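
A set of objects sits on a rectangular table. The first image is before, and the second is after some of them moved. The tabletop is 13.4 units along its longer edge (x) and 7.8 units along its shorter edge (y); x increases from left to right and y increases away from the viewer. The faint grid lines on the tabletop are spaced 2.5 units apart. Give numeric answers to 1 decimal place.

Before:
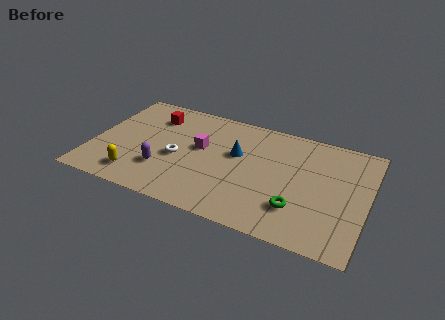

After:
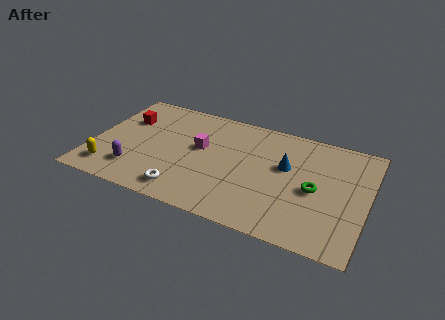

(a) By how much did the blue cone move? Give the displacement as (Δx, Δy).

(2.4, 0.0)

From the two frames, the blue cone sits at roughly (7.0, 4.7) before and (9.4, 4.7) after.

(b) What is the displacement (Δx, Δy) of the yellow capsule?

(-1.3, 0.0)

The yellow capsule was at about (2.4, 1.4) and moved to about (1.1, 1.4).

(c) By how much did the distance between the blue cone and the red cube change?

+3.5

Before: roughly 4.5 units apart; after: 8.0. That's 3.5 units further apart.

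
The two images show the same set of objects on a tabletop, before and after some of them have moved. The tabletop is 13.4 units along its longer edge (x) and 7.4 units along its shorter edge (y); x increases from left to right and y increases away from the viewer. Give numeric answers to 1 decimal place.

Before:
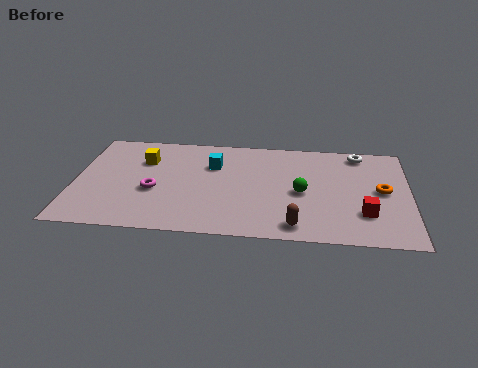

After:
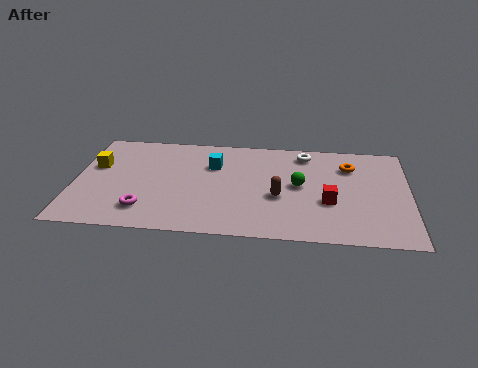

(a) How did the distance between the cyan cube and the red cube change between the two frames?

-1.6

The distance was about 6.8 in the first image and 5.2 in the second, so they moved 1.6 units closer together.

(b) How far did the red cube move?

1.6

The red cube was near (11.6, 2.1) before and (10.2, 2.8) after, so it travelled √(1.4² + 0.7²) ≈ 1.6 units.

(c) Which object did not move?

the cyan cube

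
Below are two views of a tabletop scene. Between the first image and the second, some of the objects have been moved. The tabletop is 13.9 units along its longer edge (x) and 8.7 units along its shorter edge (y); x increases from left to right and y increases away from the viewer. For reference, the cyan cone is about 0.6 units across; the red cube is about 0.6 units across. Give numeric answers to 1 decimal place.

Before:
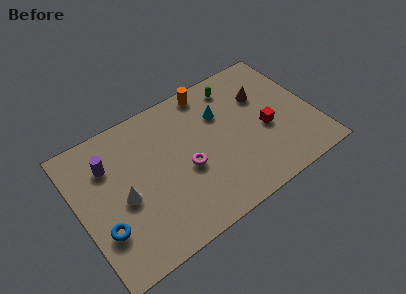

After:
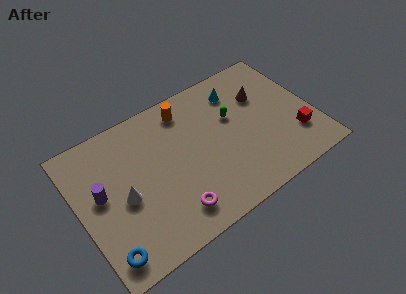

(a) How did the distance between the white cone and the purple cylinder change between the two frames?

-1.0

They were about 2.5 units apart before and 1.5 after — 1.0 units closer together.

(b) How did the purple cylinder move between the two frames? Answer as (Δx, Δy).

(-0.7, -1.5)

From the two frames, the purple cylinder sits at roughly (2.0, 6.3) before and (1.3, 4.8) after.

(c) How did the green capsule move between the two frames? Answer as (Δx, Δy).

(-0.5, -1.9)

The green capsule started near (9.8, 7.3) and ended near (9.3, 5.4).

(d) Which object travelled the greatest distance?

the magenta torus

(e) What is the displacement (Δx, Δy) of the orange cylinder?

(-1.5, -0.5)

The orange cylinder was at about (8.3, 7.8) and moved to about (6.8, 7.3).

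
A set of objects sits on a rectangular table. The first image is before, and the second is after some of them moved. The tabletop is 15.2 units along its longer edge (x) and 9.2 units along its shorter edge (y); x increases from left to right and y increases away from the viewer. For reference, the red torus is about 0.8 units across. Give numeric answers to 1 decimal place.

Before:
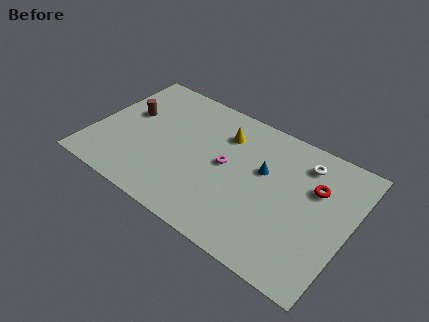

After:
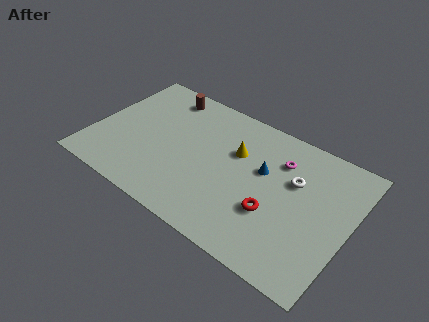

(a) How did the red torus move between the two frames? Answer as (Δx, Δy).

(-2.0, -2.9)

The red torus started near (13.0, 6.1) and ended near (11.0, 3.2).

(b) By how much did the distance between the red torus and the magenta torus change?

-1.7

Before: roughly 5.3 units apart; after: 3.6. That's 1.7 units closer together.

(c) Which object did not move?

the blue cone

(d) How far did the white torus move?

1.5

From (12.1, 7.4) to (11.8, 5.9), the white torus covered √(0.3² + 1.5²) ≈ 1.5 units.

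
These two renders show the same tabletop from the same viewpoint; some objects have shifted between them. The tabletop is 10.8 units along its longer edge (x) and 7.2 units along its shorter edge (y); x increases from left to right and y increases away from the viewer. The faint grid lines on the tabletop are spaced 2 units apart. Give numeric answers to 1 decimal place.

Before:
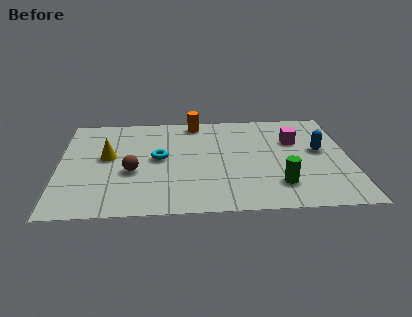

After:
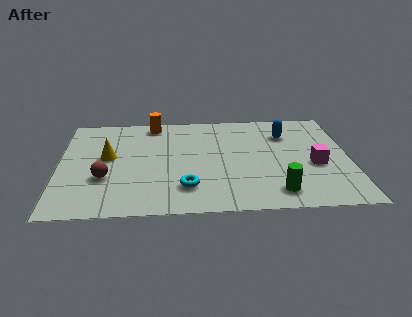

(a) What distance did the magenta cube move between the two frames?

1.9

The magenta cube was near (8.8, 4.8) before and (9.5, 3.0) after, so it travelled √(0.7² + 1.8²) ≈ 1.9 units.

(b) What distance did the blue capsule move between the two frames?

1.8

The blue capsule was near (9.7, 4.0) before and (8.5, 5.3) after, so it travelled √(1.2² + 1.3²) ≈ 1.8 units.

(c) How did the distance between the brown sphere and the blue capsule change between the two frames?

+0.3

They were about 7.1 units apart before and 7.4 after — 0.3 units further apart.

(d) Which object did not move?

the yellow cone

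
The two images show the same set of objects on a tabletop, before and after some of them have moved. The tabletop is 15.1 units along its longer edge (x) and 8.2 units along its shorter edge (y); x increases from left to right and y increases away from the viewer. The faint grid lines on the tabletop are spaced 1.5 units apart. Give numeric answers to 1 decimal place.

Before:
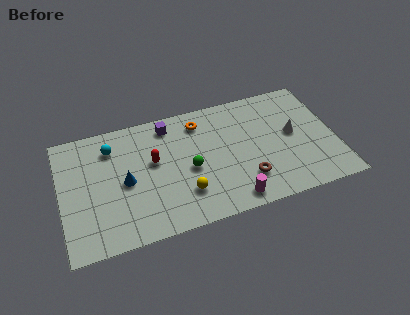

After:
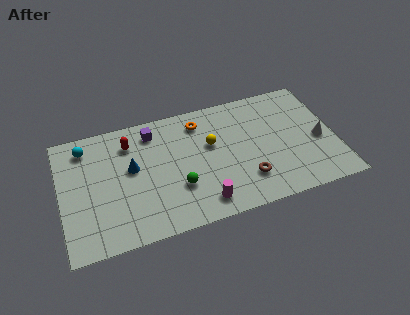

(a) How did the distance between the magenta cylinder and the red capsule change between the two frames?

+0.7

Before: roughly 5.5 units apart; after: 6.2. That's 0.7 units further apart.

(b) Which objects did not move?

the brown torus and the orange torus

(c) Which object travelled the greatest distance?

the yellow sphere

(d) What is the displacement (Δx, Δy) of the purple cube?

(-0.9, -0.2)

The purple cube started near (6.1, 7.0) and ended near (5.2, 6.8).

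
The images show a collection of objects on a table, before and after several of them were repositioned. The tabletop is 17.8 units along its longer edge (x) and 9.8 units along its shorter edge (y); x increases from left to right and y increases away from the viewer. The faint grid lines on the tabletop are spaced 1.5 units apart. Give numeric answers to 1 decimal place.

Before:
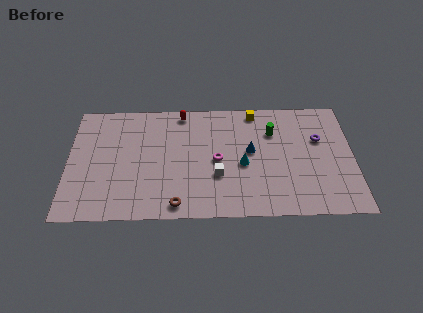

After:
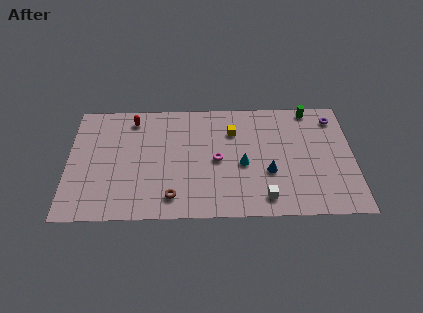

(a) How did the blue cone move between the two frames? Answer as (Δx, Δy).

(1.1, -1.8)

The blue cone started near (11.4, 5.4) and ended near (12.5, 3.6).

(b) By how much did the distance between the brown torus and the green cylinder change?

+2.9

Before: roughly 8.4 units apart; after: 11.3. That's 2.9 units further apart.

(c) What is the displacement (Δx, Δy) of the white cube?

(2.9, -1.9)

The white cube started near (9.3, 3.4) and ended near (12.2, 1.5).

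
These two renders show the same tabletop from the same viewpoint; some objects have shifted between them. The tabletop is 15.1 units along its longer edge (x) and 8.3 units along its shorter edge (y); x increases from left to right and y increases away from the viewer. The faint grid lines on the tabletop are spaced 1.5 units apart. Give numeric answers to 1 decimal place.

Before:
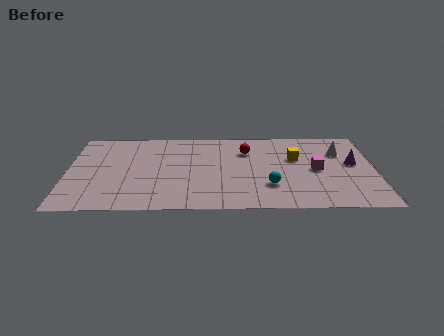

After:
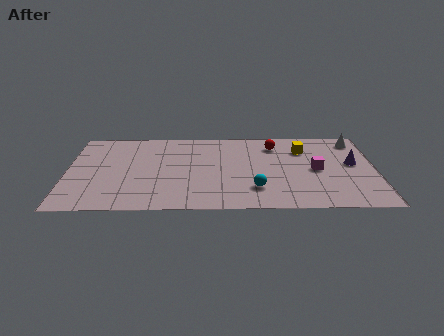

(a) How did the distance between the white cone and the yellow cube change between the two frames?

+0.5

The distance was about 2.3 in the first image and 2.8 in the second, so they moved 0.5 units further apart.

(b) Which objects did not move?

the purple cone and the magenta cube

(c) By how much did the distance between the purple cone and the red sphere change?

-1.1

They were about 5.4 units apart before and 4.3 after — 1.1 units closer together.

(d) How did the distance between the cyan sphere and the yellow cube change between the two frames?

+1.6

The distance was about 3.1 in the first image and 4.7 in the second, so they moved 1.6 units further apart.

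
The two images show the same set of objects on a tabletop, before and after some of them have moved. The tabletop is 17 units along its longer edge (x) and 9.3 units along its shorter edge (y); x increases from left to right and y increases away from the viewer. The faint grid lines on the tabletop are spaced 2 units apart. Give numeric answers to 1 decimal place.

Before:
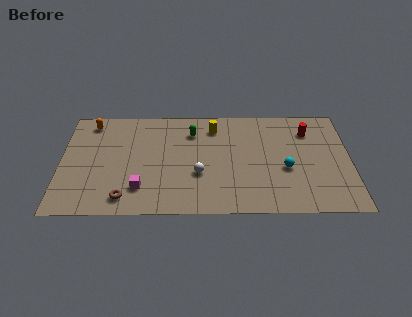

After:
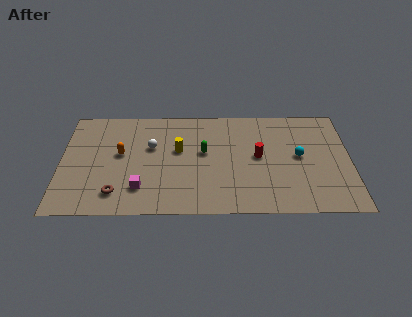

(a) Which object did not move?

the magenta cube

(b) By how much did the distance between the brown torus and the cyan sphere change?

+1.4

Before: roughly 9.7 units apart; after: 11.1. That's 1.4 units further apart.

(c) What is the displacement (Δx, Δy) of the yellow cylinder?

(-2.1, -2.0)

The yellow cylinder started near (9.0, 7.5) and ended near (6.9, 5.5).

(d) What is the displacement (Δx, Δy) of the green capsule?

(0.7, -1.8)

The green capsule was at about (7.7, 7.1) and moved to about (8.4, 5.3).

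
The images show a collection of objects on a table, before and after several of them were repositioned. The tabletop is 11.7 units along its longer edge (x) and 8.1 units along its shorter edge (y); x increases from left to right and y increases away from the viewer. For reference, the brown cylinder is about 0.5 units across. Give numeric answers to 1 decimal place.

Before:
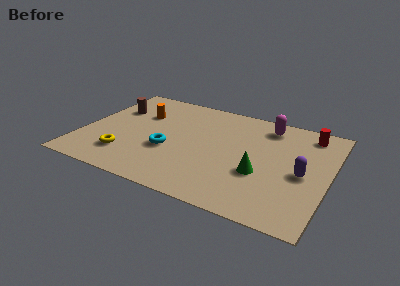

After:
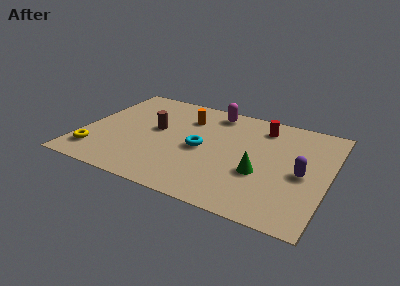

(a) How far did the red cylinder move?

2.2

The red cylinder moved from about (10.5, 6.9) to (8.3, 6.6), a distance of √(2.2² + 0.3²) ≈ 2.2.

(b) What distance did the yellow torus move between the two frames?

1.4

The yellow torus moved from about (2.3, 1.9) to (0.9, 1.6), a distance of √(1.4² + 0.3²) ≈ 1.4.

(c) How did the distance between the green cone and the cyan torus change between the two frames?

-1.4

The distance was about 4.4 in the first image and 3.0 in the second, so they moved 1.4 units closer together.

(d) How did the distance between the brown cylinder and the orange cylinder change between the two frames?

+0.7

The distance was about 1.3 in the first image and 2.0 in the second, so they moved 0.7 units further apart.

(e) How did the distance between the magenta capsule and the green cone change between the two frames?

+1.0

They were about 3.8 units apart before and 4.8 after — 1.0 units further apart.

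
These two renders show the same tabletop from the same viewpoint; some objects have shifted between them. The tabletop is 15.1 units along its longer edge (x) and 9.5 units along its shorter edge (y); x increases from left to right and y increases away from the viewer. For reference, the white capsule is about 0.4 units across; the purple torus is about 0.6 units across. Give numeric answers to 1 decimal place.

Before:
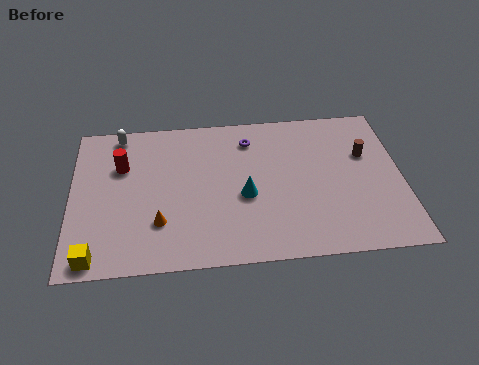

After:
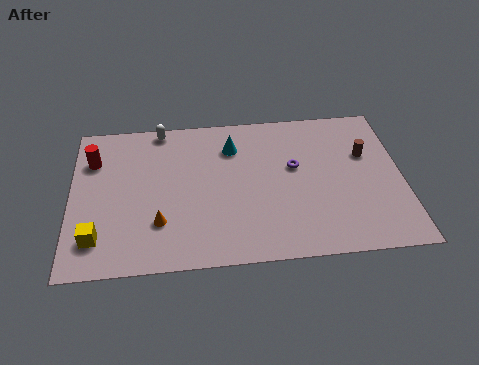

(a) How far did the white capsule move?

1.9

The white capsule was near (2.2, 8.5) before and (4.1, 8.7) after, so it travelled √(1.9² + 0.2²) ≈ 1.9 units.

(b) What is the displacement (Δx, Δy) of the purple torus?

(2.0, -2.0)

From the two frames, the purple torus sits at roughly (8.2, 7.6) before and (10.2, 5.6) after.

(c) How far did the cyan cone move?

3.2

From (7.9, 4.0) to (7.4, 7.2), the cyan cone covered √(0.5² + 3.2²) ≈ 3.2 units.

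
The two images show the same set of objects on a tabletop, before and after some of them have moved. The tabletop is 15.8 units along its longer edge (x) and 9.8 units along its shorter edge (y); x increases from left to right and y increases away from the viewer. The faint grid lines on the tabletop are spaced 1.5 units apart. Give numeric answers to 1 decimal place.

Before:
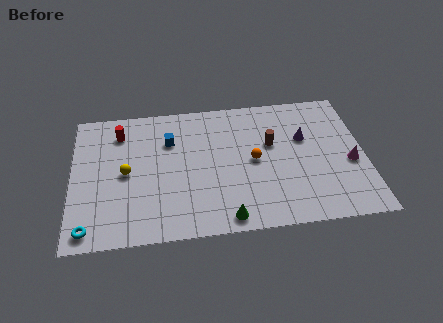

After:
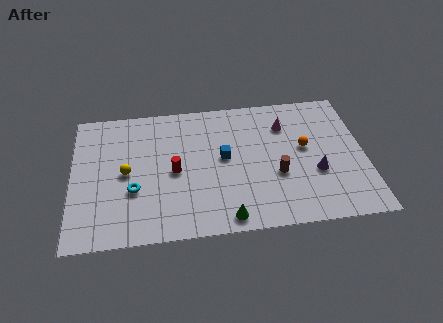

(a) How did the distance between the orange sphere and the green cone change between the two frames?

+2.1

Before: roughly 4.2 units apart; after: 6.3. That's 2.1 units further apart.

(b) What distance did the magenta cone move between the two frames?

4.7

From (15.0, 4.1) to (11.6, 7.3), the magenta cone covered √(3.4² + 3.2²) ≈ 4.7 units.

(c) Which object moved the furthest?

the magenta cone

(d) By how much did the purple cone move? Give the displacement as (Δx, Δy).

(0.5, -2.6)

The purple cone started near (12.6, 6.2) and ended near (13.1, 3.6).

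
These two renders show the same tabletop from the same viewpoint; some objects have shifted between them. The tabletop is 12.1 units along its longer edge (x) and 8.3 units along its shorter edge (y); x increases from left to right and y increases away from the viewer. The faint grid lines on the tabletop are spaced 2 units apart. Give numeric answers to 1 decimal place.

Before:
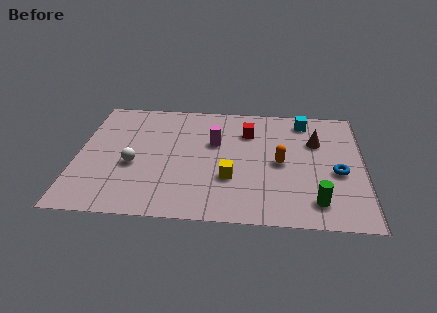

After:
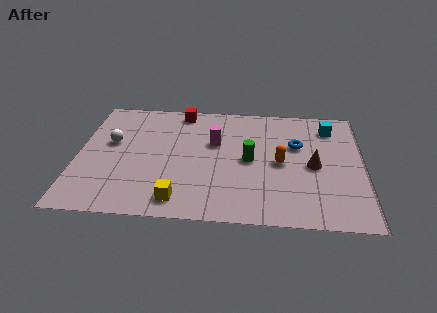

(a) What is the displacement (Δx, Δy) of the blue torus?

(-1.7, 1.8)

From the two frames, the blue torus sits at roughly (11.0, 3.5) before and (9.3, 5.3) after.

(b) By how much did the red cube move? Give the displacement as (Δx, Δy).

(-2.9, 1.3)

The red cube started near (7.2, 6.1) and ended near (4.3, 7.4).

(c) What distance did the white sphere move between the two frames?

1.8

The white sphere was near (2.4, 3.4) before and (1.4, 4.9) after, so it travelled √(1.0² + 1.5²) ≈ 1.8 units.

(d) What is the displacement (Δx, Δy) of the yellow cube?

(-2.1, -1.6)

The yellow cube started near (6.5, 2.8) and ended near (4.4, 1.2).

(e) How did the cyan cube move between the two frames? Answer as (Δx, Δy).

(1.1, -0.4)

The cyan cube started near (9.6, 7.1) and ended near (10.7, 6.7).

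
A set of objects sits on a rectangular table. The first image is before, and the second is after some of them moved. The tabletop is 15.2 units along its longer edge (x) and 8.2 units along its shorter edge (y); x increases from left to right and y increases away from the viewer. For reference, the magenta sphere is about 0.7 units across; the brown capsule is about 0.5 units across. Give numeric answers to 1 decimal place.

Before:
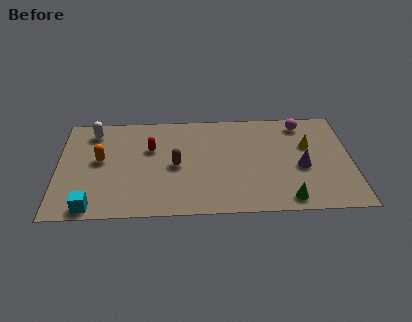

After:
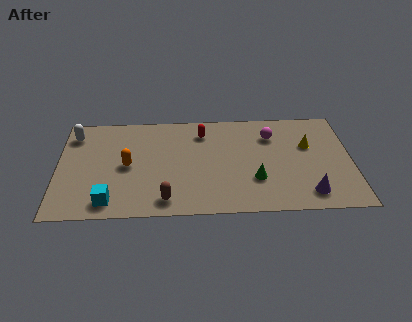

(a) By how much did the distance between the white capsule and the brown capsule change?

+2.0

Before: roughly 5.2 units apart; after: 7.2. That's 2.0 units further apart.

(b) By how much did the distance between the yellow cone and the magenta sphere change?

+0.3

Before: roughly 1.8 units apart; after: 2.1. That's 0.3 units further apart.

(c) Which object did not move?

the yellow cone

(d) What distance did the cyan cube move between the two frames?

1.0

From (1.8, 0.8) to (2.7, 1.2), the cyan cube covered √(0.9² + 0.4²) ≈ 1.0 units.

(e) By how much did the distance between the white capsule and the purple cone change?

+1.9

Before: roughly 11.3 units apart; after: 13.2. That's 1.9 units further apart.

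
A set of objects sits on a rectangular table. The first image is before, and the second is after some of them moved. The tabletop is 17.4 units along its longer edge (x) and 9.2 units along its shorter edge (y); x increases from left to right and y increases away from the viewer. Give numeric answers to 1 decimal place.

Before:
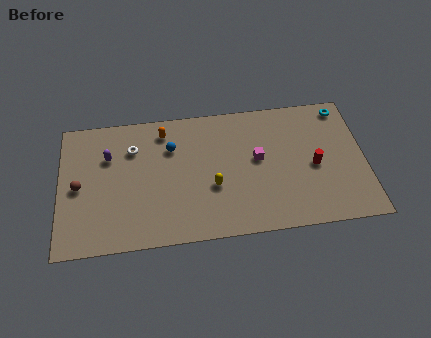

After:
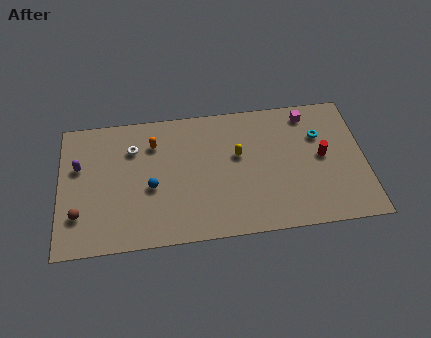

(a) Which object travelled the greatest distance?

the magenta cube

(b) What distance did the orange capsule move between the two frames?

1.0

The orange capsule was near (6.0, 7.7) before and (5.4, 6.9) after, so it travelled √(0.6² + 0.8²) ≈ 1.0 units.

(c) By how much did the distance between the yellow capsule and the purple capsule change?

+2.6

Before: roughly 6.5 units apart; after: 9.1. That's 2.6 units further apart.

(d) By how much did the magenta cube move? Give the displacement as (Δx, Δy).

(3.0, 2.8)

The magenta cube was at about (11.3, 5.1) and moved to about (14.3, 7.9).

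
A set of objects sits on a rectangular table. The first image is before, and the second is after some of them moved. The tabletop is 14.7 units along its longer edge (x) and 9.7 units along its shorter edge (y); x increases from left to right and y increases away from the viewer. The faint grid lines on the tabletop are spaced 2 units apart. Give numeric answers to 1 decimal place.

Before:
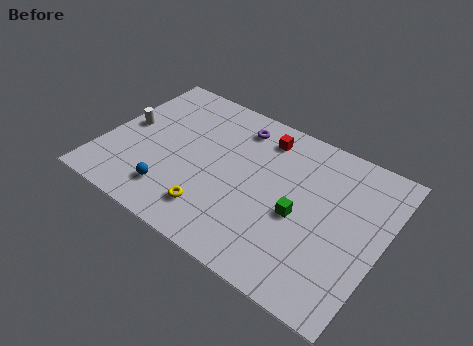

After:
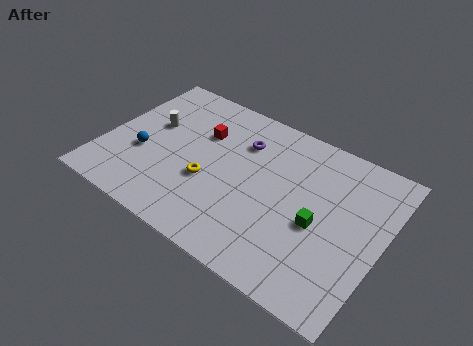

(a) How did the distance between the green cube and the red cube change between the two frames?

+2.5

They were about 4.6 units apart before and 7.1 after — 2.5 units further apart.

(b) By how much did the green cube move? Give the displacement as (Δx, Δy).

(1.0, 0.0)

The green cube was at about (10.5, 4.2) and moved to about (11.5, 4.2).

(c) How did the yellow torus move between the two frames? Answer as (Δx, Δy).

(-0.6, 1.7)

The yellow torus was at about (6.3, 2.0) and moved to about (5.7, 3.7).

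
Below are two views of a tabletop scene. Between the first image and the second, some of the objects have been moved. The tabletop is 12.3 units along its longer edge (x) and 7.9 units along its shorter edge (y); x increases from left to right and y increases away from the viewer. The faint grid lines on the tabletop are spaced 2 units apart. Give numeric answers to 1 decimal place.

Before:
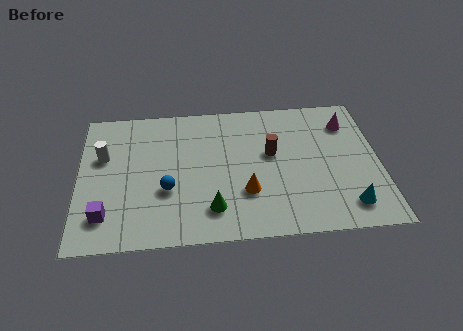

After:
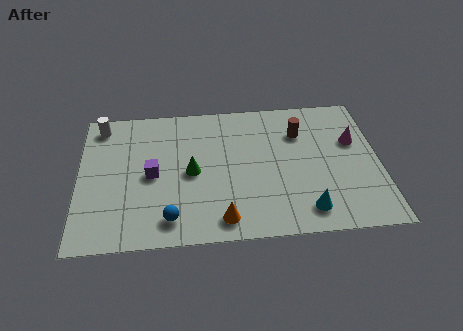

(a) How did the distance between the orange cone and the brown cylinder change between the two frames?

+3.3

The distance was about 2.4 in the first image and 5.7 in the second, so they moved 3.3 units further apart.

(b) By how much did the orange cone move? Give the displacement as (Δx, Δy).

(-1.0, -1.4)

The orange cone was at about (6.8, 2.5) and moved to about (5.8, 1.1).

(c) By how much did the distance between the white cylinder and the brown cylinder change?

+1.4

They were about 6.9 units apart before and 8.3 after — 1.4 units further apart.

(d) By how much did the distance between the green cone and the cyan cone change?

-0.3

The distance was about 5.5 in the first image and 5.2 in the second, so they moved 0.3 units closer together.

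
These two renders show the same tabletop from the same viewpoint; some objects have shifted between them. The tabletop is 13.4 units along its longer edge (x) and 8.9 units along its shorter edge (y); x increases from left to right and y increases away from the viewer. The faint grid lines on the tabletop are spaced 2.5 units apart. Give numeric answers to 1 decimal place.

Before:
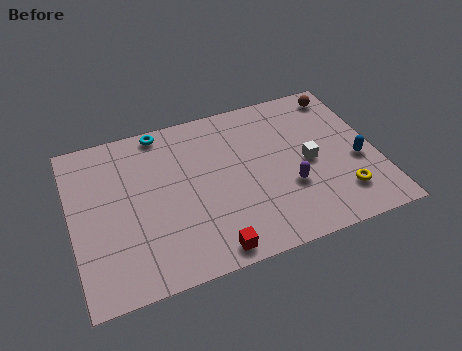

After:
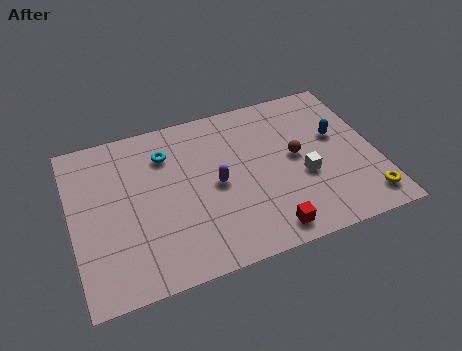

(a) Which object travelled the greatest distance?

the brown sphere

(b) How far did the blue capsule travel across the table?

1.8

From (12.5, 3.6) to (11.8, 5.3), the blue capsule covered √(0.7² + 1.7²) ≈ 1.8 units.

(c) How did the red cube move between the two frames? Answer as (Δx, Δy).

(2.5, 0.2)

The red cube started near (5.7, 0.9) and ended near (8.2, 1.1).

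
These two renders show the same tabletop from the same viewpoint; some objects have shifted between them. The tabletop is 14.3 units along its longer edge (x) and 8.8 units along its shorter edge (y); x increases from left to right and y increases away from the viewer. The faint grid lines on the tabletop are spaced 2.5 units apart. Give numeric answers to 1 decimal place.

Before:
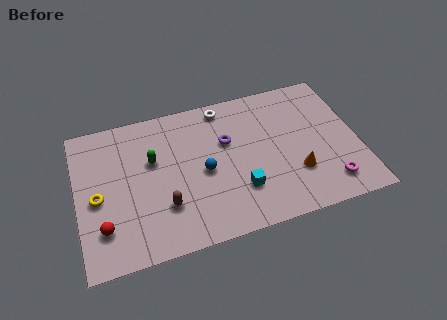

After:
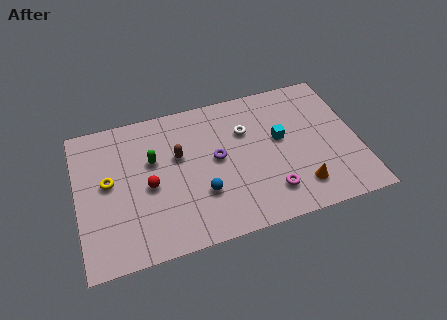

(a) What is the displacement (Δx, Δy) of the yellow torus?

(0.6, 0.8)

The yellow torus started near (1.0, 4.0) and ended near (1.6, 4.8).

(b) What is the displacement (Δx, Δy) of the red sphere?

(2.4, 1.8)

From the two frames, the red sphere sits at roughly (1.2, 2.2) before and (3.6, 4.0) after.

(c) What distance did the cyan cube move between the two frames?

3.4

The cyan cube moved from about (8.1, 2.5) to (10.4, 5.0), a distance of √(2.3² + 2.5²) ≈ 3.4.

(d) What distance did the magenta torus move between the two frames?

3.0

The magenta torus moved from about (12.6, 1.6) to (9.6, 1.9), a distance of √(3.0² + 0.3²) ≈ 3.0.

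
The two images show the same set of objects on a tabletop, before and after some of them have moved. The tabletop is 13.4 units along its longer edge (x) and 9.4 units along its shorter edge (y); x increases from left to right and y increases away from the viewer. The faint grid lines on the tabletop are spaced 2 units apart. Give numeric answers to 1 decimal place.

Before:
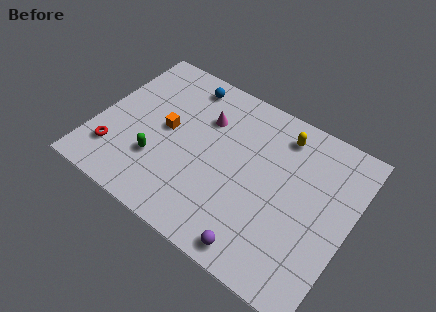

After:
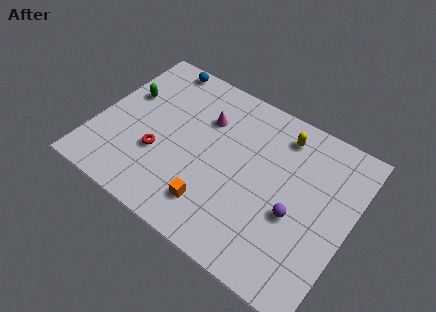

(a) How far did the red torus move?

2.5

From (1.3, 2.2) to (3.5, 3.3), the red torus covered √(2.2² + 1.1²) ≈ 2.5 units.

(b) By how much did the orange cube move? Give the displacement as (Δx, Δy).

(3.1, -2.9)

The orange cube started near (3.6, 4.9) and ended near (6.7, 2.0).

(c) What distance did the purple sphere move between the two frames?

3.1

From (9.3, 1.0) to (10.7, 3.8), the purple sphere covered √(1.4² + 2.8²) ≈ 3.1 units.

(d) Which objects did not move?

the yellow capsule and the magenta cone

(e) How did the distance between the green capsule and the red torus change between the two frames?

+1.2

Before: roughly 2.3 units apart; after: 3.5. That's 1.2 units further apart.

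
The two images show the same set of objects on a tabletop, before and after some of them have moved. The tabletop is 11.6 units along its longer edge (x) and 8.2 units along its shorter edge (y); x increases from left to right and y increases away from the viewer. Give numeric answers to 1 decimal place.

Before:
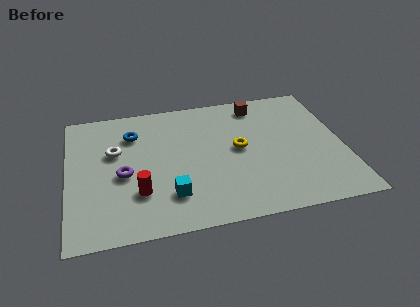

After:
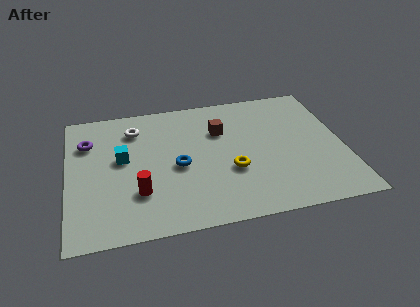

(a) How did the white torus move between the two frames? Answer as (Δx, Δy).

(0.9, 1.3)

From the two frames, the white torus sits at roughly (2.0, 5.1) before and (2.9, 6.4) after.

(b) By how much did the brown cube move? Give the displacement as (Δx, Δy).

(-1.7, -1.4)

The brown cube was at about (8.2, 7.0) and moved to about (6.5, 5.6).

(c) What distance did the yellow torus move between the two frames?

1.4

The yellow torus was near (7.2, 4.3) before and (6.8, 3.0) after, so it travelled √(0.4² + 1.3²) ≈ 1.4 units.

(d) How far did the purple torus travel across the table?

2.7

From (2.3, 3.6) to (0.9, 5.9), the purple torus covered √(1.4² + 2.3²) ≈ 2.7 units.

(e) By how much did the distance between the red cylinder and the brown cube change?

-2.2

The distance was about 7.0 in the first image and 4.8 in the second, so they moved 2.2 units closer together.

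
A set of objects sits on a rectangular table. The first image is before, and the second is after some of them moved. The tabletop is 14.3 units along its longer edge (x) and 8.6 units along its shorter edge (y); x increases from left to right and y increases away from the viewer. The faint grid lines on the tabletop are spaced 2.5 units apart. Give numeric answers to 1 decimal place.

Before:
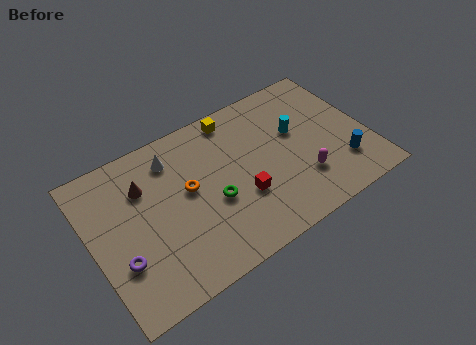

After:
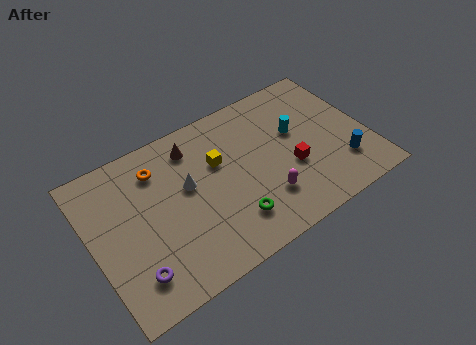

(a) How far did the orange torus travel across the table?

2.3

The orange torus moved from about (5.0, 4.8) to (3.7, 6.7), a distance of √(1.3² + 1.9²) ≈ 2.3.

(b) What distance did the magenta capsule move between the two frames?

2.0

From (10.6, 2.4) to (8.6, 2.3), the magenta capsule covered √(2.0² + 0.1²) ≈ 2.0 units.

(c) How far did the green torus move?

1.7

The green torus moved from about (6.1, 3.5) to (6.8, 2.0), a distance of √(0.7² + 1.5²) ≈ 1.7.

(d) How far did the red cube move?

2.7

The red cube moved from about (7.5, 3.0) to (10.2, 3.3), a distance of √(2.7² + 0.3²) ≈ 2.7.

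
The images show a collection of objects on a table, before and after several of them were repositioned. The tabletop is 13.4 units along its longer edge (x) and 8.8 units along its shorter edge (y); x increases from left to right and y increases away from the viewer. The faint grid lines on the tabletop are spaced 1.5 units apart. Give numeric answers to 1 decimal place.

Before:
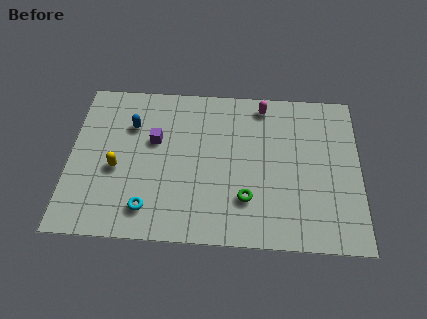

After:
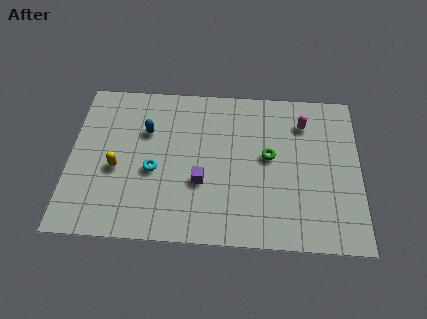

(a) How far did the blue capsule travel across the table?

0.8

The blue capsule was near (2.8, 6.2) before and (3.5, 5.9) after, so it travelled √(0.7² + 0.3²) ≈ 0.8 units.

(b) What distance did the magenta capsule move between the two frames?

2.1

The magenta capsule was near (8.9, 7.7) before and (10.8, 6.8) after, so it travelled √(1.9² + 0.9²) ≈ 2.1 units.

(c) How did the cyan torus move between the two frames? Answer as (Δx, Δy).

(0.2, 2.1)

The cyan torus was at about (3.7, 1.6) and moved to about (3.9, 3.7).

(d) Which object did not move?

the yellow capsule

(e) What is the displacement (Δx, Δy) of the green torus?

(1.0, 2.4)

The green torus was at about (8.2, 2.4) and moved to about (9.2, 4.8).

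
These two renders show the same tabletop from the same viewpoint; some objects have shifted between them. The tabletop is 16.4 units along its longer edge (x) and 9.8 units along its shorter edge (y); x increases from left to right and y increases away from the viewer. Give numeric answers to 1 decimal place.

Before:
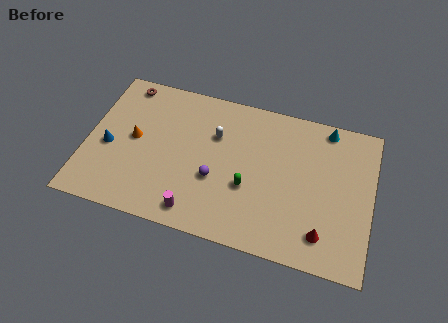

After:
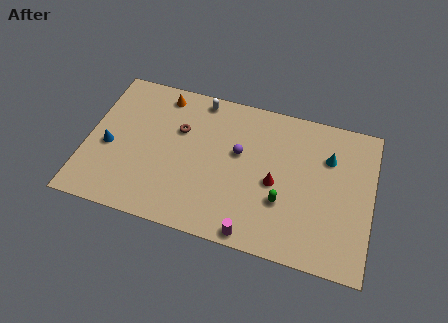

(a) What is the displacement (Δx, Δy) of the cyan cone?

(0.2, -1.9)

The cyan cone started near (13.6, 8.8) and ended near (13.8, 6.9).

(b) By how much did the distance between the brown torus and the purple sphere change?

-4.0

Before: roughly 7.6 units apart; after: 3.6. That's 4.0 units closer together.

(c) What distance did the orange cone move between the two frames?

3.6

From (2.7, 5.1) to (4.0, 8.5), the orange cone covered √(1.3² + 3.4²) ≈ 3.6 units.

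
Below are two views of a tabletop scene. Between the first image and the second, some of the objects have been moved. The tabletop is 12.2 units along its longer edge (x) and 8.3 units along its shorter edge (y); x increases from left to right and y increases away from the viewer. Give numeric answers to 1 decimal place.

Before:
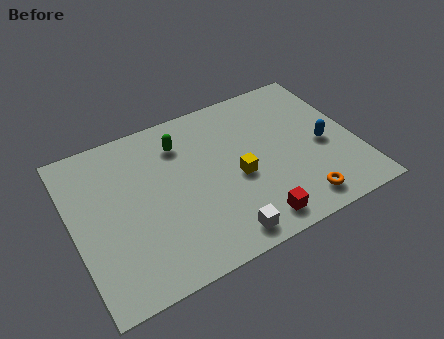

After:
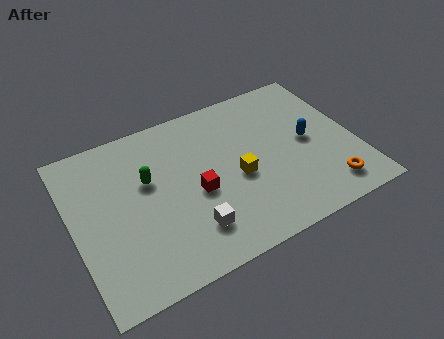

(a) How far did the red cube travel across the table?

3.3

From (7.3, 1.1) to (5.2, 3.6), the red cube covered √(2.1² + 2.5²) ≈ 3.3 units.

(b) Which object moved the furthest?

the red cube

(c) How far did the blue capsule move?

0.8

The blue capsule moved from about (10.8, 3.7) to (10.2, 4.2), a distance of √(0.6² + 0.5²) ≈ 0.8.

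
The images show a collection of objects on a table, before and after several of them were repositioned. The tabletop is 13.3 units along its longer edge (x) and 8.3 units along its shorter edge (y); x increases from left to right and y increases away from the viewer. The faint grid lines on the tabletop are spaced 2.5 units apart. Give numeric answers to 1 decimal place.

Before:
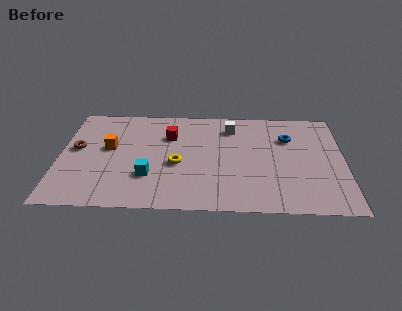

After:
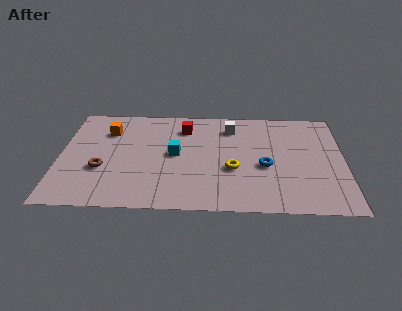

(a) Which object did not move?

the white cube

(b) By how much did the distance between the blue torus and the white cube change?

+0.7

Before: roughly 2.8 units apart; after: 3.5. That's 0.7 units further apart.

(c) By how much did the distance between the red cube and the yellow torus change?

+1.7

They were about 2.3 units apart before and 4.0 after — 1.7 units further apart.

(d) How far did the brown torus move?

2.0

The brown torus moved from about (0.8, 4.6) to (2.0, 3.0), a distance of √(1.2² + 1.6²) ≈ 2.0.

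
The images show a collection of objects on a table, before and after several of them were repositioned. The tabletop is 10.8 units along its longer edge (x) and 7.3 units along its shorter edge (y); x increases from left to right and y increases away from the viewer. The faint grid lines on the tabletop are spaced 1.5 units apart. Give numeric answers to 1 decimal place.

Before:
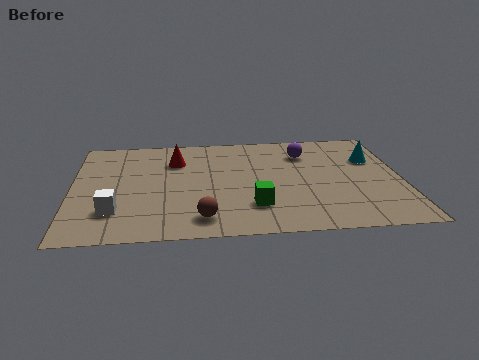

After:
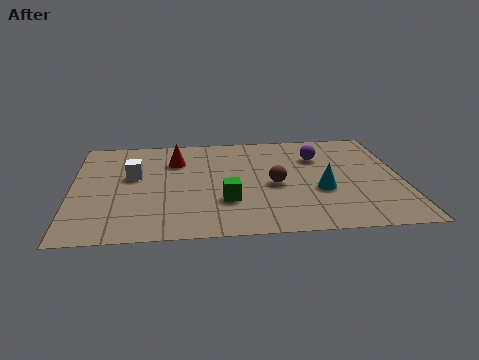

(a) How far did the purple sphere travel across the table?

0.5

The purple sphere was near (7.7, 5.5) before and (8.1, 5.2) after, so it travelled √(0.4² + 0.3²) ≈ 0.5 units.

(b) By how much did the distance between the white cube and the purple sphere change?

-1.1

Before: roughly 7.3 units apart; after: 6.2. That's 1.1 units closer together.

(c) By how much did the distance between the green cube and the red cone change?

-0.8

Before: roughly 4.2 units apart; after: 3.4. That's 0.8 units closer together.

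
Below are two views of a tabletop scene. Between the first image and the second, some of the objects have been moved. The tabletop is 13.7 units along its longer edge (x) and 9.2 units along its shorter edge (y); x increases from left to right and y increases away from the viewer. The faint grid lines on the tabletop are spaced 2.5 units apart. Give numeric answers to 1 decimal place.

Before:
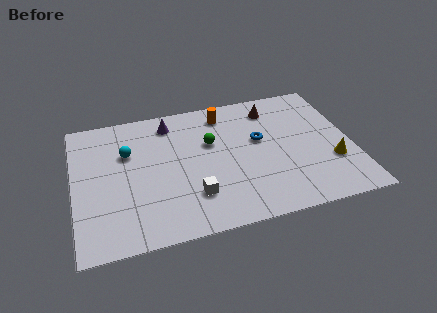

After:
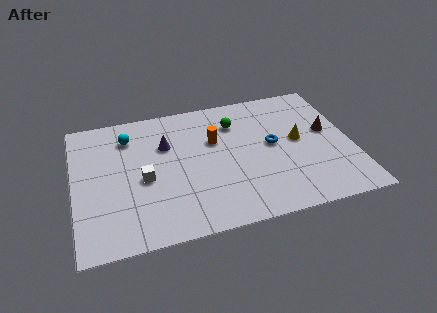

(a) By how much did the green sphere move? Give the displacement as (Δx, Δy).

(1.3, 1.1)

From the two frames, the green sphere sits at roughly (6.8, 5.8) before and (8.1, 6.9) after.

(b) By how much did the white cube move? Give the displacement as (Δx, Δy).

(-2.3, 1.7)

The white cube started near (5.7, 2.4) and ended near (3.4, 4.1).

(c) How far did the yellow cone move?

2.4

From (12.6, 3.0) to (11.1, 4.9), the yellow cone covered √(1.5² + 1.9²) ≈ 2.4 units.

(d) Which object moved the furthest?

the brown cone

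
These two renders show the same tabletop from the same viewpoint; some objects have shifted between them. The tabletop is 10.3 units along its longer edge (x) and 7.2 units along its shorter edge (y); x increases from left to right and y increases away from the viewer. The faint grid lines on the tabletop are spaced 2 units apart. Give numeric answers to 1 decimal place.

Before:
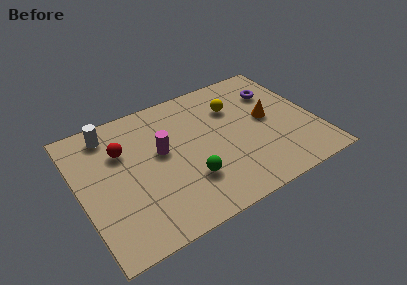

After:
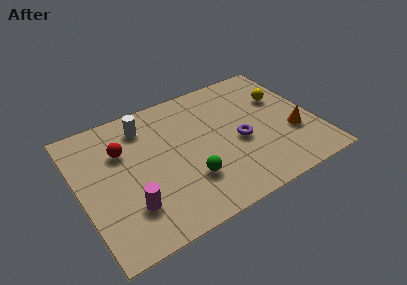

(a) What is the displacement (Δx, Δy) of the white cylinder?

(1.5, -0.3)

From the two frames, the white cylinder sits at roughly (1.6, 6.1) before and (3.1, 5.8) after.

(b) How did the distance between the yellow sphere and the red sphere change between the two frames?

+2.1

Before: roughly 5.0 units apart; after: 7.1. That's 2.1 units further apart.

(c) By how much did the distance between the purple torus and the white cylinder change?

-2.7

They were about 7.4 units apart before and 4.7 after — 2.7 units closer together.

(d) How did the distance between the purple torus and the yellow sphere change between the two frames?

+0.8

They were about 1.9 units apart before and 2.7 after — 0.8 units further apart.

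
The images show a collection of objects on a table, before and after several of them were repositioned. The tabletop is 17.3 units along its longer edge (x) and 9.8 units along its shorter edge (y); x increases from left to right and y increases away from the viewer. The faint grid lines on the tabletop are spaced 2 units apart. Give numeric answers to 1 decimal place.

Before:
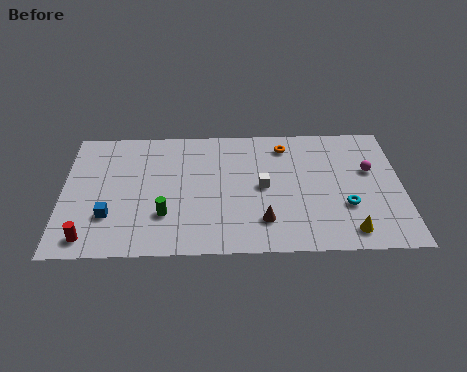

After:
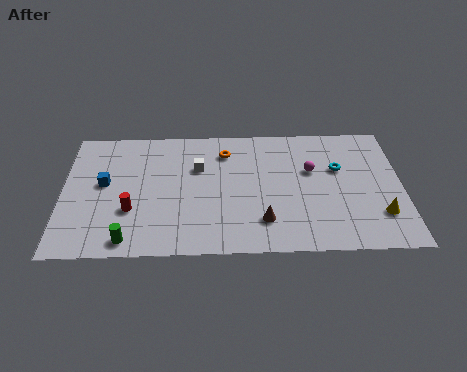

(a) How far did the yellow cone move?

2.0

From (14.5, 1.4) to (16.1, 2.6), the yellow cone covered √(1.6² + 1.2²) ≈ 2.0 units.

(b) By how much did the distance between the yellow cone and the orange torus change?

+1.9

They were about 7.4 units apart before and 9.3 after — 1.9 units further apart.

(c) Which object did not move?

the brown cone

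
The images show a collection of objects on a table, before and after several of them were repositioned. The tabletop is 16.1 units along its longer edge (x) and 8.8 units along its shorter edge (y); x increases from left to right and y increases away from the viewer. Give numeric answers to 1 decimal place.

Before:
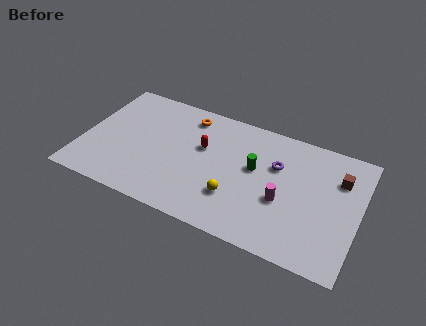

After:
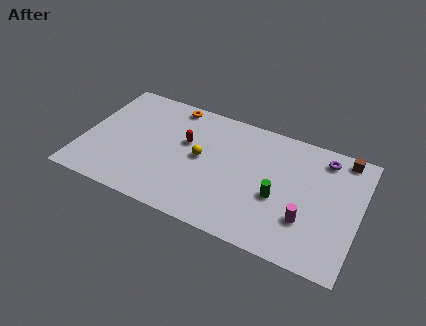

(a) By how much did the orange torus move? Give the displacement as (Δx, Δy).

(-1.0, 0.5)

The orange torus was at about (5.8, 7.4) and moved to about (4.8, 7.9).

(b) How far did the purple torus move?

3.1

From (11.2, 5.8) to (13.8, 7.4), the purple torus covered √(2.6² + 1.6²) ≈ 3.1 units.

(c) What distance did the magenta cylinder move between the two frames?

1.6

The magenta cylinder was near (11.8, 3.5) before and (13.2, 2.7) after, so it travelled √(1.4² + 0.8²) ≈ 1.6 units.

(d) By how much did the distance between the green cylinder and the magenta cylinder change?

-0.5

They were about 2.4 units apart before and 1.9 after — 0.5 units closer together.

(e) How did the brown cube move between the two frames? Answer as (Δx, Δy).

(0.1, 1.6)

The brown cube was at about (14.8, 6.3) and moved to about (14.9, 7.9).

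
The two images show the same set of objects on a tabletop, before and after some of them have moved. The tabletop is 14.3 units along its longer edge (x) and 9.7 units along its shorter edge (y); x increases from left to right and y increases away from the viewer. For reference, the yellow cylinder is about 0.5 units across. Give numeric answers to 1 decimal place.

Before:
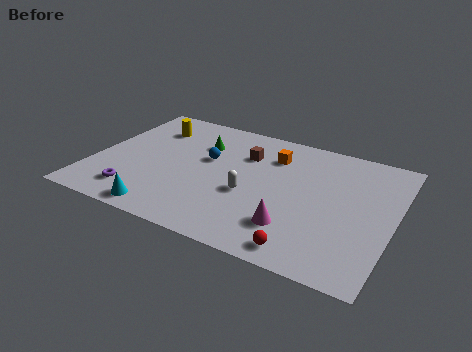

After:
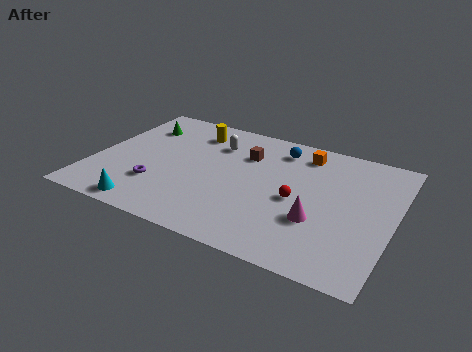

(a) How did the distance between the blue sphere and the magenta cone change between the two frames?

-0.4

The distance was about 5.7 in the first image and 5.3 in the second, so they moved 0.4 units closer together.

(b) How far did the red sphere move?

3.4

The red sphere was near (10.6, 1.1) before and (9.8, 4.4) after, so it travelled √(0.8² + 3.3²) ≈ 3.4 units.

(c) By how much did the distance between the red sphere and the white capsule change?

+1.0

They were about 4.1 units apart before and 5.1 after — 1.0 units further apart.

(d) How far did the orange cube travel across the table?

1.6

From (8.3, 7.3) to (9.7, 8.1), the orange cube covered √(1.4² + 0.8²) ≈ 1.6 units.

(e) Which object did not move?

the brown cube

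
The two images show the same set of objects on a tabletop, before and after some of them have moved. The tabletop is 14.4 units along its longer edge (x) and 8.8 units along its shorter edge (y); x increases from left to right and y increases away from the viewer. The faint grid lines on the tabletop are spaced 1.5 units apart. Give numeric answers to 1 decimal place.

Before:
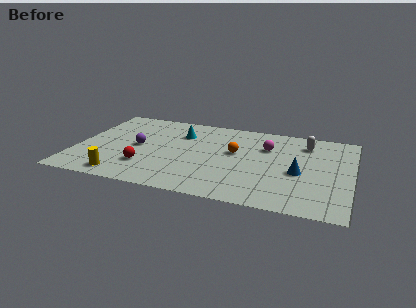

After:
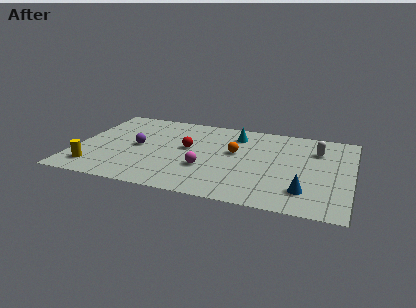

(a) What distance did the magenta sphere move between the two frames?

4.3

The magenta sphere moved from about (9.9, 6.1) to (6.9, 3.0), a distance of √(3.0² + 3.1²) ≈ 4.3.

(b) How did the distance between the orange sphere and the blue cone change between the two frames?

+1.3

They were about 3.6 units apart before and 4.9 after — 1.3 units further apart.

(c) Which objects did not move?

the orange sphere and the purple sphere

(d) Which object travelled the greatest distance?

the magenta sphere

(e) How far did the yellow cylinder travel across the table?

1.6

The yellow cylinder was near (2.7, 1.1) before and (1.2, 1.6) after, so it travelled √(1.5² + 0.5²) ≈ 1.6 units.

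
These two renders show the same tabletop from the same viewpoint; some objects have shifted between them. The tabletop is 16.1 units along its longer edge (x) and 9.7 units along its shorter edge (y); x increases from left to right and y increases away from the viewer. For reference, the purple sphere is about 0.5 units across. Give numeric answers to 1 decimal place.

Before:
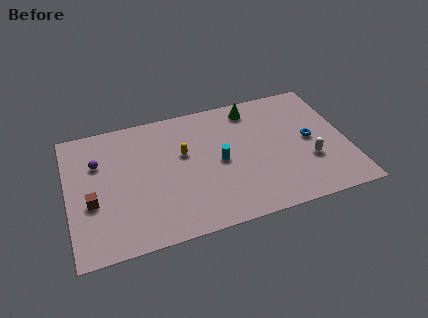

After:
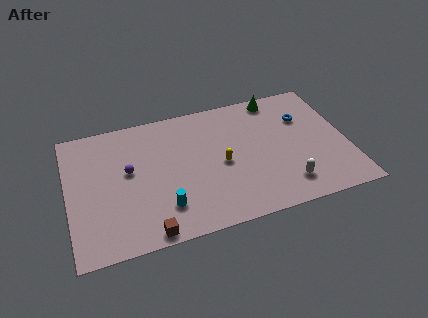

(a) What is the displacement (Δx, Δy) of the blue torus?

(-0.2, 1.8)

The blue torus was at about (14.0, 4.9) and moved to about (13.8, 6.7).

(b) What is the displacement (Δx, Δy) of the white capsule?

(-1.5, -1.4)

The white capsule was at about (13.8, 3.3) and moved to about (12.3, 1.9).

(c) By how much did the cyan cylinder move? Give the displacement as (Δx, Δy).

(-3.4, -2.4)

The cyan cylinder started near (8.7, 4.7) and ended near (5.3, 2.3).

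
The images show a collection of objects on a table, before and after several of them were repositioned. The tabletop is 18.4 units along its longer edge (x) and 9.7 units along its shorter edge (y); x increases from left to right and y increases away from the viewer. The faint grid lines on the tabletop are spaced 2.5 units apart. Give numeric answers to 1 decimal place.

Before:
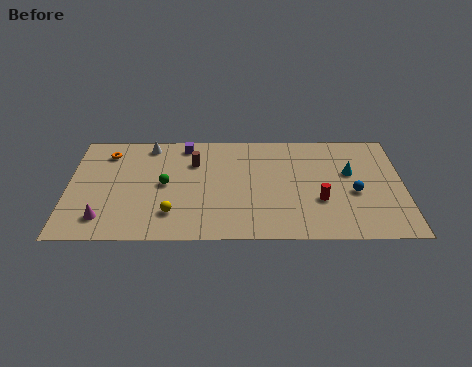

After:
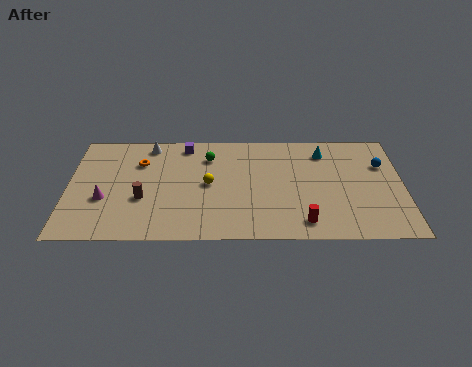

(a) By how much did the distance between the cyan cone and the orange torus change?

-3.3

The distance was about 13.5 in the first image and 10.2 in the second, so they moved 3.3 units closer together.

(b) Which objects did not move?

the white cone and the purple cube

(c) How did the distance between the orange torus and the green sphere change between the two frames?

-0.5

The distance was about 4.3 in the first image and 3.8 in the second, so they moved 0.5 units closer together.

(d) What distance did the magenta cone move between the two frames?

1.7

The magenta cone moved from about (2.0, 1.9) to (2.0, 3.6), a distance of √(0.0² + 1.7²) ≈ 1.7.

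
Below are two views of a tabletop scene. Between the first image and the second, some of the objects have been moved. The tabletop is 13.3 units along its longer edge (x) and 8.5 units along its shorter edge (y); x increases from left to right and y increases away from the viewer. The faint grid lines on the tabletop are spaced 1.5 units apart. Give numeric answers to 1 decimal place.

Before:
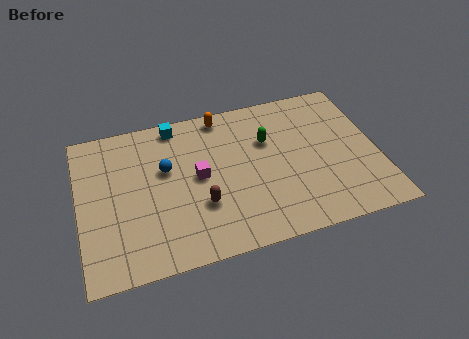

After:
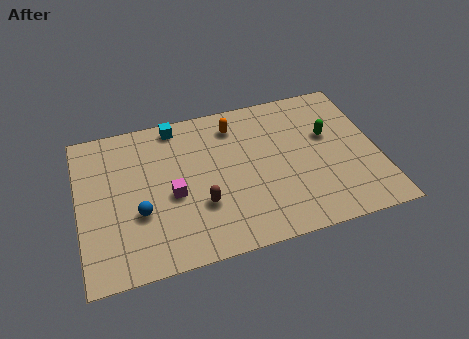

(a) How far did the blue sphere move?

2.5

From (3.9, 5.2) to (2.6, 3.1), the blue sphere covered √(1.3² + 2.1²) ≈ 2.5 units.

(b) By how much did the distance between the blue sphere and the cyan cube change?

+2.4

Before: roughly 2.5 units apart; after: 4.9. That's 2.4 units further apart.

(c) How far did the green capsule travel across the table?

2.7

From (8.5, 5.6) to (11.2, 5.2), the green capsule covered √(2.7² + 0.4²) ≈ 2.7 units.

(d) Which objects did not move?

the brown capsule and the cyan cube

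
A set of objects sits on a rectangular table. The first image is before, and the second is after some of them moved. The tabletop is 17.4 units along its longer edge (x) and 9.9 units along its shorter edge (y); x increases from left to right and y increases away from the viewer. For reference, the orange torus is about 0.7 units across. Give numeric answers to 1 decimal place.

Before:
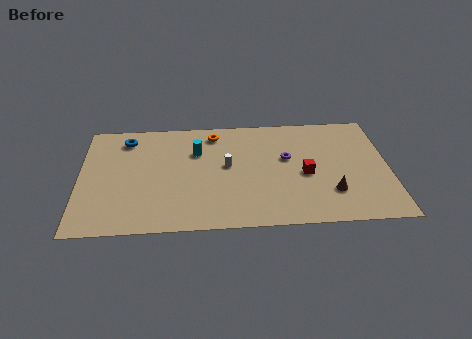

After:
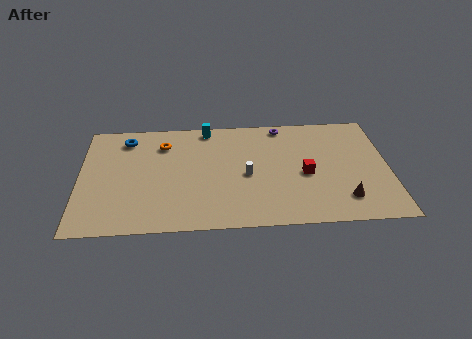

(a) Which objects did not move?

the red cube and the blue torus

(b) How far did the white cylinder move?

1.4

The white cylinder was near (8.3, 5.4) before and (9.4, 4.5) after, so it travelled √(1.1² + 0.9²) ≈ 1.4 units.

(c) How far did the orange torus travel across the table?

3.0

The orange torus moved from about (7.6, 8.4) to (4.7, 7.6), a distance of √(2.9² + 0.8²) ≈ 3.0.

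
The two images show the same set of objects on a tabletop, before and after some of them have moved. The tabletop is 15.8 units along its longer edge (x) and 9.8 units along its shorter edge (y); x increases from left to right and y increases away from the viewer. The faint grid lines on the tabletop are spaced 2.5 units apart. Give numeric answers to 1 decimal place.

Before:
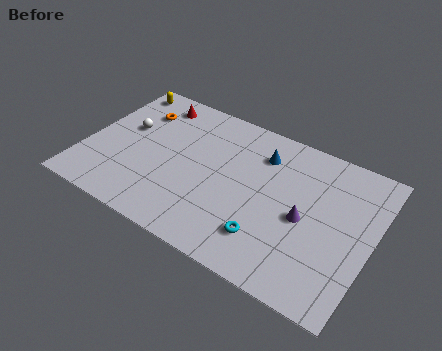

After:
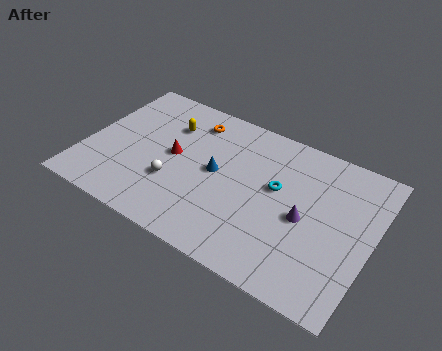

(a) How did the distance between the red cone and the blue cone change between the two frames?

-4.0

Before: roughly 6.4 units apart; after: 2.4. That's 4.0 units closer together.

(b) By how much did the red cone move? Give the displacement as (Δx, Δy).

(1.7, -3.2)

The red cone was at about (3.1, 8.3) and moved to about (4.8, 5.1).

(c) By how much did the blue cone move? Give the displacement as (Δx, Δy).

(-2.2, -2.4)

The blue cone was at about (9.4, 7.5) and moved to about (7.2, 5.1).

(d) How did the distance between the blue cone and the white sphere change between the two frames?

-4.8

Before: roughly 7.6 units apart; after: 2.8. That's 4.8 units closer together.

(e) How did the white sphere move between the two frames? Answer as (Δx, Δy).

(3.1, -2.5)

The white sphere started near (2.0, 5.8) and ended near (5.1, 3.3).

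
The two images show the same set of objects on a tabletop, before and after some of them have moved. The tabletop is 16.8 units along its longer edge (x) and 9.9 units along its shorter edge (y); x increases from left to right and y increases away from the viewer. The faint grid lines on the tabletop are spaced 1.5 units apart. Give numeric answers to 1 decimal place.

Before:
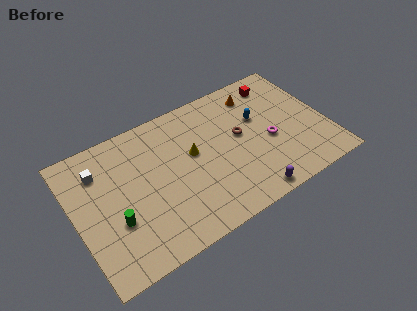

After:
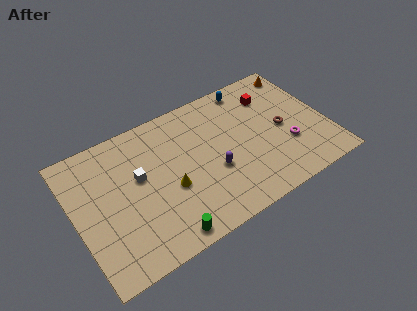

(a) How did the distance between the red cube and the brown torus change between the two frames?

-1.4

Before: roughly 4.2 units apart; after: 2.8. That's 1.4 units closer together.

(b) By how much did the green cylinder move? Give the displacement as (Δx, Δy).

(2.8, -2.5)

The green cylinder was at about (2.4, 3.5) and moved to about (5.2, 1.0).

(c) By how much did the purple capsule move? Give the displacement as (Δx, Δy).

(-1.9, 2.9)

The purple capsule was at about (10.9, 0.9) and moved to about (9.0, 3.8).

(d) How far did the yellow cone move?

2.5

The yellow cone was near (7.9, 5.7) before and (6.1, 4.0) after, so it travelled √(1.8² + 1.7²) ≈ 2.5 units.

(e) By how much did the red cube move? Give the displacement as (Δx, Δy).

(-0.6, -0.8)

The red cube was at about (14.2, 8.3) and moved to about (13.6, 7.5).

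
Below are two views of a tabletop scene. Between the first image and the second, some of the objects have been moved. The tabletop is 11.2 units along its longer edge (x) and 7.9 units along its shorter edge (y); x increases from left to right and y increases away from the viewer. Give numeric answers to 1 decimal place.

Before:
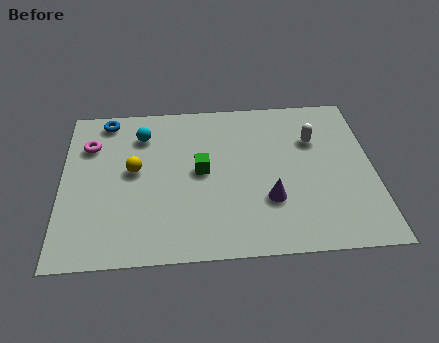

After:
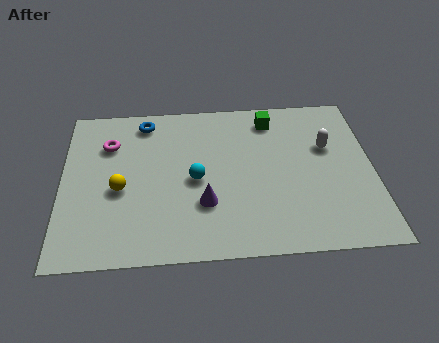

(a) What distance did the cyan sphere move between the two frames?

3.1

From (2.9, 6.1) to (4.8, 3.7), the cyan sphere covered √(1.9² + 2.4²) ≈ 3.1 units.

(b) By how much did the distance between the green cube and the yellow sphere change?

+4.0

They were about 2.4 units apart before and 6.4 after — 4.0 units further apart.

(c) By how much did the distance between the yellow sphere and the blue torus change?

+0.6

They were about 2.9 units apart before and 3.5 after — 0.6 units further apart.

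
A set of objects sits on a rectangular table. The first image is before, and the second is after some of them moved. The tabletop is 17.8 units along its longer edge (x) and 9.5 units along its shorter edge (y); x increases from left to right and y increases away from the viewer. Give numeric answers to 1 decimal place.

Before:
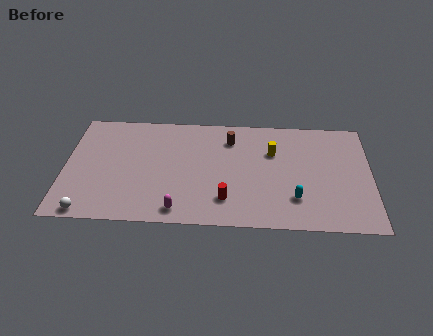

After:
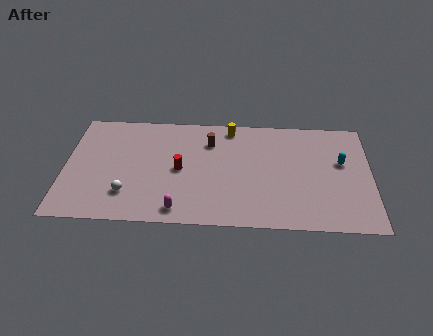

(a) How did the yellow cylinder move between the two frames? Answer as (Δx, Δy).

(-2.5, 2.0)

From the two frames, the yellow cylinder sits at roughly (12.1, 6.4) before and (9.6, 8.4) after.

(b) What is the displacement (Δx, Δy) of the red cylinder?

(-2.7, 2.4)

From the two frames, the red cylinder sits at roughly (9.4, 2.2) before and (6.7, 4.6) after.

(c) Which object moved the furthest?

the cyan capsule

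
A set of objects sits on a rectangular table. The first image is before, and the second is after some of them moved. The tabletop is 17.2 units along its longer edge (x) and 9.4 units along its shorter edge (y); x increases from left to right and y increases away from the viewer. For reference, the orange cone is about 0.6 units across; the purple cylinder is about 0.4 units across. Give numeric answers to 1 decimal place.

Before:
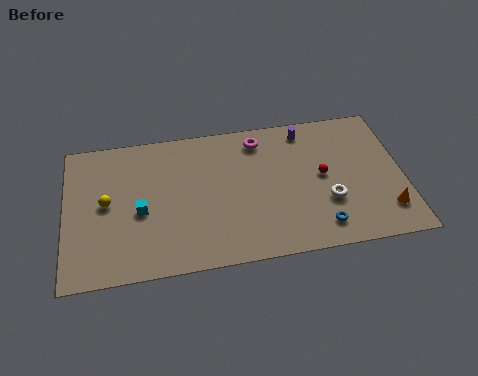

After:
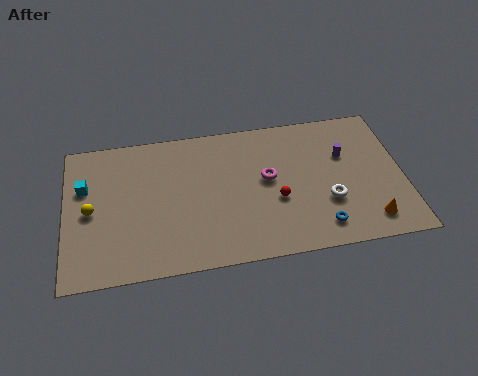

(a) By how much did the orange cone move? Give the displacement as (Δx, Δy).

(-0.9, -0.5)

The orange cone was at about (16.2, 2.1) and moved to about (15.3, 1.6).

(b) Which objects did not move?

the blue torus and the white torus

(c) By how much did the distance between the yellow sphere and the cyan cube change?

-0.3

Before: roughly 1.9 units apart; after: 1.6. That's 0.3 units closer together.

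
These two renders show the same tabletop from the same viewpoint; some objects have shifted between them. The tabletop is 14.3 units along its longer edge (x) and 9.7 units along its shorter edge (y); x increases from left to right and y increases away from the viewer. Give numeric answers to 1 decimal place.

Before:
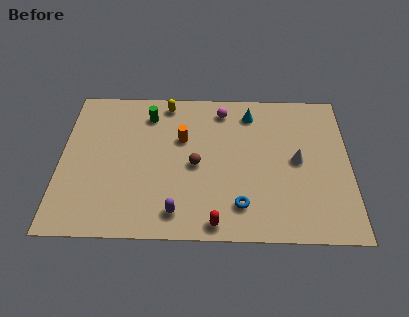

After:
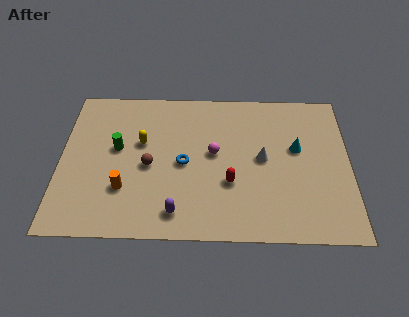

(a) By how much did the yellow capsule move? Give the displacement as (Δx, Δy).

(-1.2, -2.7)

From the two frames, the yellow capsule sits at roughly (5.2, 8.6) before and (4.0, 5.9) after.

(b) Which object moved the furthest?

the orange cylinder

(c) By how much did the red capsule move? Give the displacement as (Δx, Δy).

(0.7, 2.5)

The red capsule was at about (7.7, 0.9) and moved to about (8.4, 3.4).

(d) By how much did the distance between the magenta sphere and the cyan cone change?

+2.7

The distance was about 1.4 in the first image and 4.1 in the second, so they moved 2.7 units further apart.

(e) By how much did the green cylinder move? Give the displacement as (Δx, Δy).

(-1.5, -2.3)

The green cylinder started near (4.3, 7.8) and ended near (2.8, 5.5).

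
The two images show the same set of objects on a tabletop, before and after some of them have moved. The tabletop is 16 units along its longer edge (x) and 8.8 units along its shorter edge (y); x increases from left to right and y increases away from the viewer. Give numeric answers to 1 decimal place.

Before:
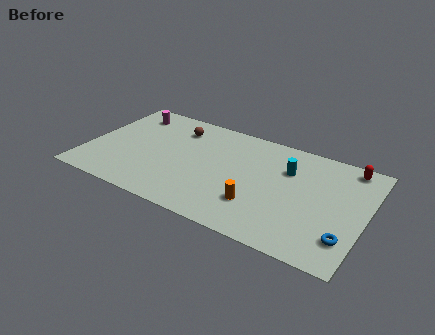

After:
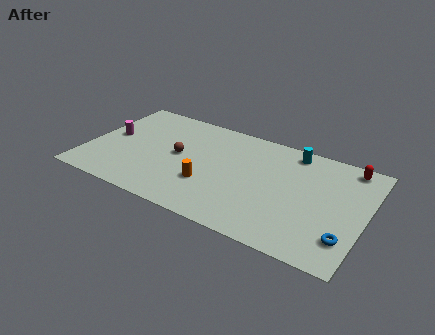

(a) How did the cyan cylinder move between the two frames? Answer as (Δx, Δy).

(0.1, 1.6)

The cyan cylinder started near (11.4, 6.1) and ended near (11.5, 7.7).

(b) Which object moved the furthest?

the orange cylinder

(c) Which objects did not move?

the blue torus and the red capsule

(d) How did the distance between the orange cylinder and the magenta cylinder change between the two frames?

-3.2

The distance was about 9.5 in the first image and 6.3 in the second, so they moved 3.2 units closer together.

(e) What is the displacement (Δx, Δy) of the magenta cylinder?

(-0.7, -2.5)

The magenta cylinder started near (1.9, 7.2) and ended near (1.2, 4.7).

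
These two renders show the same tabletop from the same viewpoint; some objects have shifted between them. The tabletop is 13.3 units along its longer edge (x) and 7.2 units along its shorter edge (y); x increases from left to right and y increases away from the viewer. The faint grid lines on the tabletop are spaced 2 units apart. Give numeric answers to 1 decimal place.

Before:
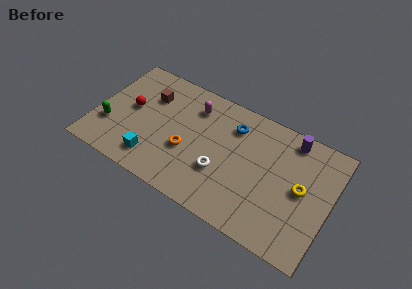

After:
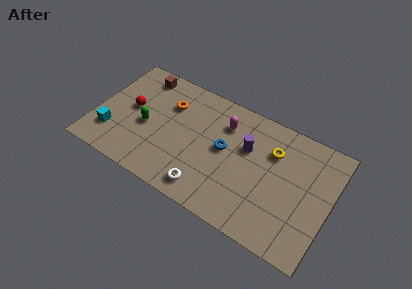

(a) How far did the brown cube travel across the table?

1.3

The brown cube moved from about (2.8, 5.1) to (2.1, 6.2), a distance of √(0.7² + 1.1²) ≈ 1.3.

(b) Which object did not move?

the red sphere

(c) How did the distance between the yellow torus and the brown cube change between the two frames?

-1.1

They were about 9.0 units apart before and 7.9 after — 1.1 units closer together.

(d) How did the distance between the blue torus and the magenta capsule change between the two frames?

-0.8

They were about 2.3 units apart before and 1.5 after — 0.8 units closer together.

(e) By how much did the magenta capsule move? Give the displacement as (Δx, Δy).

(1.8, -0.2)

The magenta capsule was at about (5.3, 5.6) and moved to about (7.1, 5.4).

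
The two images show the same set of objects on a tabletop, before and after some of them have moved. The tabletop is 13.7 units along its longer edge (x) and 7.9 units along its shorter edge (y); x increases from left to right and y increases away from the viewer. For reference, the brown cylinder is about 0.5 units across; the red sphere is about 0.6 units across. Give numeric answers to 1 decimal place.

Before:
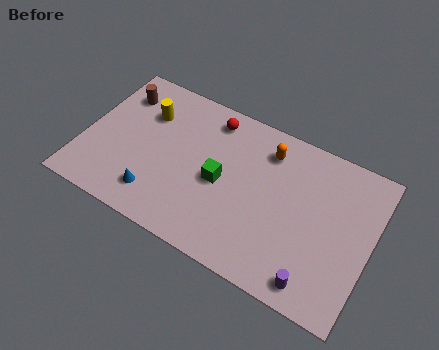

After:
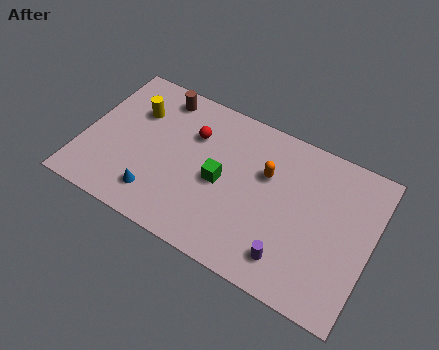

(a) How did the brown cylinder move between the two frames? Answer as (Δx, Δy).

(1.9, 0.7)

From the two frames, the brown cylinder sits at roughly (1.3, 6.1) before and (3.2, 6.8) after.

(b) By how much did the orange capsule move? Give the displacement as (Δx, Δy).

(0.1, -1.2)

The orange capsule was at about (8.5, 6.3) and moved to about (8.6, 5.1).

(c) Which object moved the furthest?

the brown cylinder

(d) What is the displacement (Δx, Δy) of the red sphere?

(-0.7, -1.2)

From the two frames, the red sphere sits at roughly (5.7, 6.7) before and (5.0, 5.5) after.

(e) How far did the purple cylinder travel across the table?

1.4

The purple cylinder moved from about (11.5, 1.0) to (10.2, 1.5), a distance of √(1.3² + 0.5²) ≈ 1.4.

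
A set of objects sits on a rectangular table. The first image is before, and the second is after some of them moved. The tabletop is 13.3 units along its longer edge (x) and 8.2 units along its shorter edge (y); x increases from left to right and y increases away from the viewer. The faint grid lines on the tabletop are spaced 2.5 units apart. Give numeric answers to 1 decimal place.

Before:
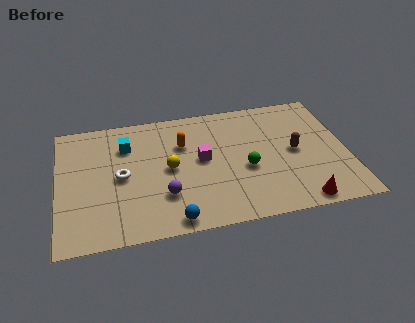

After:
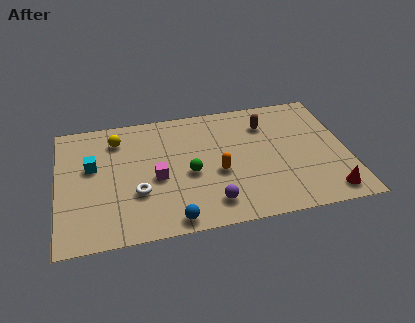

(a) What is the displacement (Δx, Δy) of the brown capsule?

(-1.2, 2.1)

From the two frames, the brown capsule sits at roughly (10.9, 4.1) before and (9.7, 6.2) after.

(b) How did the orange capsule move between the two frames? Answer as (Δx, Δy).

(1.5, -2.2)

The orange capsule started near (5.8, 5.6) and ended near (7.3, 3.4).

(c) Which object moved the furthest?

the yellow sphere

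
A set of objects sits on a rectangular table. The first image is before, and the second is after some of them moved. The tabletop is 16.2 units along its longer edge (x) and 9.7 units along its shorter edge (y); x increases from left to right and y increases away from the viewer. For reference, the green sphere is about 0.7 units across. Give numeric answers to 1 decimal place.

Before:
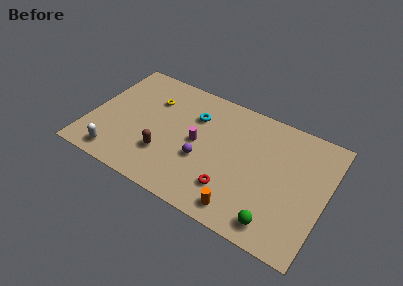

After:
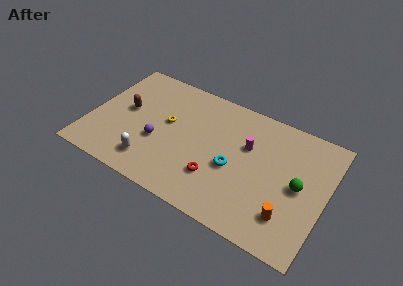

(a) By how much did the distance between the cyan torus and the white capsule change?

-1.4

They were about 7.2 units apart before and 5.8 after — 1.4 units closer together.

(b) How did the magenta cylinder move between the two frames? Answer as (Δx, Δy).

(3.3, 1.3)

From the two frames, the magenta cylinder sits at roughly (7.4, 4.9) before and (10.7, 6.2) after.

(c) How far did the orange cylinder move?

3.2

The orange cylinder was near (11.0, 1.3) before and (14.0, 2.3) after, so it travelled √(3.0² + 1.0²) ≈ 3.2 units.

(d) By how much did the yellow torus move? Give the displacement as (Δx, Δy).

(1.3, -1.4)

The yellow torus started near (3.9, 6.9) and ended near (5.2, 5.5).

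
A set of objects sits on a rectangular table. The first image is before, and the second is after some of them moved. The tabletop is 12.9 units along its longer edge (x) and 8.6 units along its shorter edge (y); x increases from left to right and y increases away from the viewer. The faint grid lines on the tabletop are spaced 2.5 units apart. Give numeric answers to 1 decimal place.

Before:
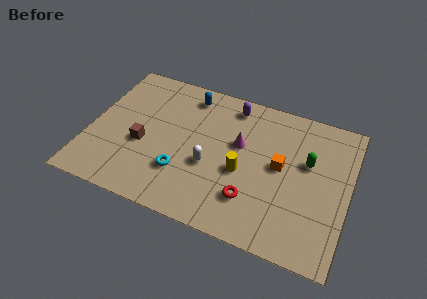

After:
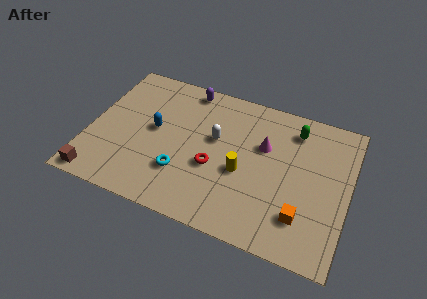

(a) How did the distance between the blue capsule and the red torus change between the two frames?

-3.0

Before: roughly 6.3 units apart; after: 3.3. That's 3.0 units closer together.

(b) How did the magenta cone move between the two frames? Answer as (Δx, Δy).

(1.2, 0.3)

From the two frames, the magenta cone sits at roughly (7.4, 5.2) before and (8.6, 5.5) after.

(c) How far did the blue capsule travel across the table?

3.0

The blue capsule moved from about (4.6, 7.3) to (3.2, 4.6), a distance of √(1.4² + 2.7²) ≈ 3.0.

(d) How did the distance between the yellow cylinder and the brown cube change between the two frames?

+2.4

Before: roughly 5.0 units apart; after: 7.4. That's 2.4 units further apart.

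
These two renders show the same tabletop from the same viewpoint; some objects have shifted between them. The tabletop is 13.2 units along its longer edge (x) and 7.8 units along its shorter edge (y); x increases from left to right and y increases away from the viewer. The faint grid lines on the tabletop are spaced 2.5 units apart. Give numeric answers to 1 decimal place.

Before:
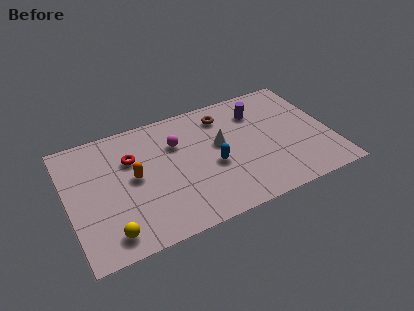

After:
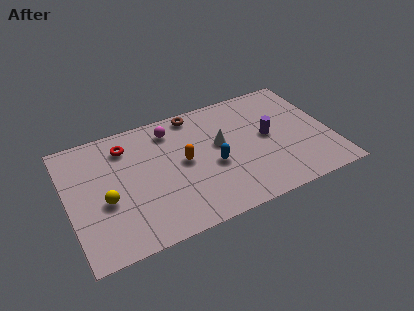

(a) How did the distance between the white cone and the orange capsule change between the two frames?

-2.5

Before: roughly 4.4 units apart; after: 1.9. That's 2.5 units closer together.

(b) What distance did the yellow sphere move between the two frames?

2.0

From (1.8, 1.2) to (1.8, 3.2), the yellow sphere covered √(0.0² + 2.0²) ≈ 2.0 units.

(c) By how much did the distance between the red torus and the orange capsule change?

+2.2

Before: roughly 1.2 units apart; after: 3.4. That's 2.2 units further apart.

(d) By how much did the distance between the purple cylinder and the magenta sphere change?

+1.0

The distance was about 4.2 in the first image and 5.2 in the second, so they moved 1.0 units further apart.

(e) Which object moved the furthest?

the orange capsule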